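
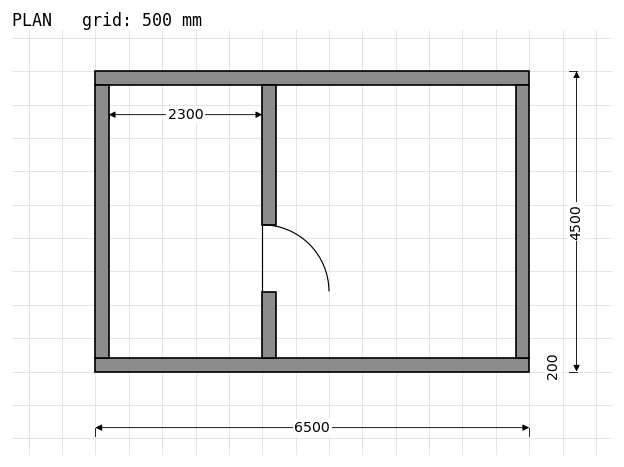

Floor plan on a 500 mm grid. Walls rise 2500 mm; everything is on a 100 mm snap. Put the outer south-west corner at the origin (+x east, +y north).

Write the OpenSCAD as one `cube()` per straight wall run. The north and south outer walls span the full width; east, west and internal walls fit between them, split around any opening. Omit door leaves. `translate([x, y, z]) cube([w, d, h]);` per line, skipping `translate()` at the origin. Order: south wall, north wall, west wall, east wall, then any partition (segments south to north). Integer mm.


cube([6500, 200, 2500]);
translate([0, 4300, 0]) cube([6500, 200, 2500]);
translate([0, 200, 0]) cube([200, 4100, 2500]);
translate([6300, 200, 0]) cube([200, 4100, 2500]);
translate([2500, 200, 0]) cube([200, 1000, 2500]);
translate([2500, 2200, 0]) cube([200, 2100, 2500]);


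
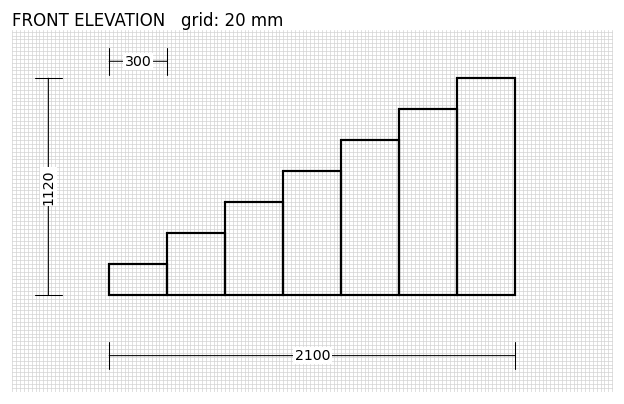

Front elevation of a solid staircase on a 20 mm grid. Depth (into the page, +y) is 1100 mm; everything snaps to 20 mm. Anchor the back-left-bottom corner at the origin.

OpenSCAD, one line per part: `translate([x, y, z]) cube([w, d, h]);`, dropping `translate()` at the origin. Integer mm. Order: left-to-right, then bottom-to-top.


cube([300, 1100, 160]);
translate([300, 0, 0]) cube([300, 1100, 320]);
translate([600, 0, 0]) cube([300, 1100, 480]);
translate([900, 0, 0]) cube([300, 1100, 640]);
translate([1200, 0, 0]) cube([300, 1100, 800]);
translate([1500, 0, 0]) cube([300, 1100, 960]);
translate([1800, 0, 0]) cube([300, 1100, 1120]);


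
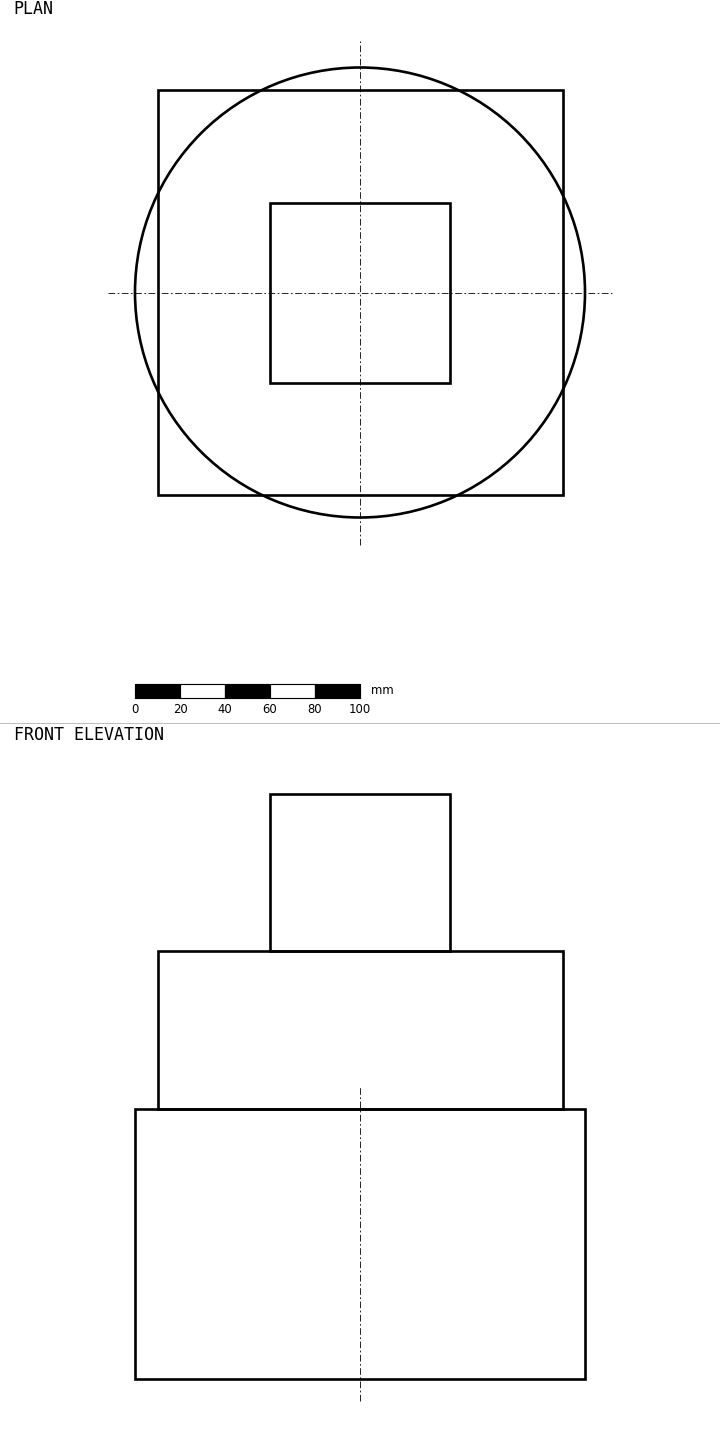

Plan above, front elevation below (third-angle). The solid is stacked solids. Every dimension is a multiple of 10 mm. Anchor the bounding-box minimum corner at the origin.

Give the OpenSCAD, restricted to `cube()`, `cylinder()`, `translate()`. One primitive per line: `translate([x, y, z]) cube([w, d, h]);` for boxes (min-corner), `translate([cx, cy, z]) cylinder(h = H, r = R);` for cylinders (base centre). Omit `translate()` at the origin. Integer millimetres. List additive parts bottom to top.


translate([100, 100, 0]) cylinder(h = 120, r = 100);
translate([10, 10, 120]) cube([180, 180, 70]);
translate([60, 60, 190]) cube([80, 80, 70]);


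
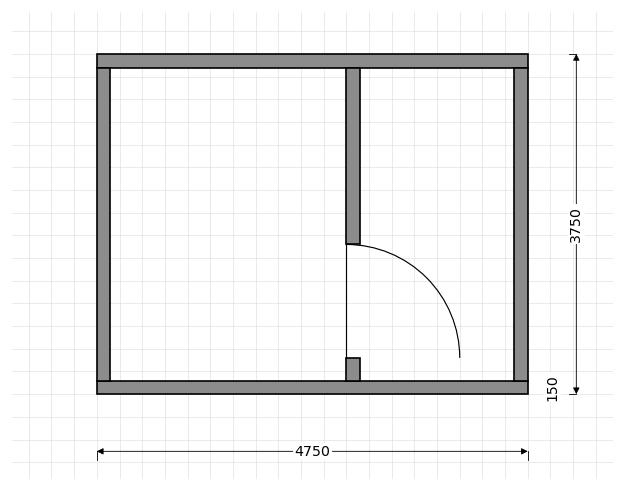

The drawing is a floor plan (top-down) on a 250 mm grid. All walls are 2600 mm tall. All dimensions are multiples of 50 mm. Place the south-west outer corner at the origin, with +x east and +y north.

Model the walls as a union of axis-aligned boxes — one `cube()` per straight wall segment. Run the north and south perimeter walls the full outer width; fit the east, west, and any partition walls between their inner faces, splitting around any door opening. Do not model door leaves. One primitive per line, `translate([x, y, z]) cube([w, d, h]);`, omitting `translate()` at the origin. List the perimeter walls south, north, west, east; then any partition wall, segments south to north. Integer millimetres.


cube([4750, 150, 2600]);
translate([0, 3600, 0]) cube([4750, 150, 2600]);
translate([0, 150, 0]) cube([150, 3450, 2600]);
translate([4600, 150, 0]) cube([150, 3450, 2600]);
translate([2750, 150, 0]) cube([150, 250, 2600]);
translate([2750, 1650, 0]) cube([150, 1950, 2600]);


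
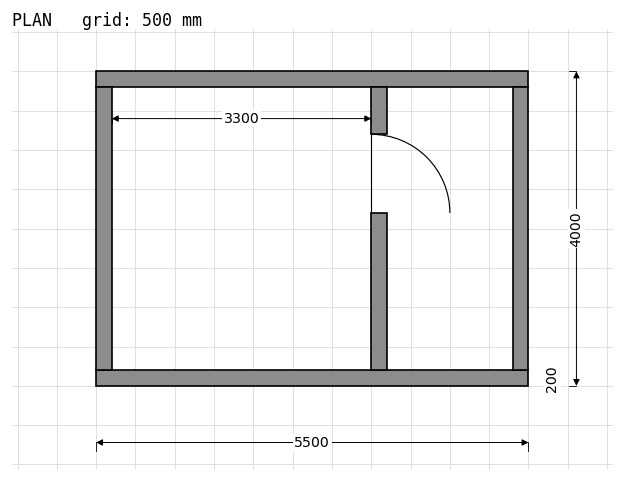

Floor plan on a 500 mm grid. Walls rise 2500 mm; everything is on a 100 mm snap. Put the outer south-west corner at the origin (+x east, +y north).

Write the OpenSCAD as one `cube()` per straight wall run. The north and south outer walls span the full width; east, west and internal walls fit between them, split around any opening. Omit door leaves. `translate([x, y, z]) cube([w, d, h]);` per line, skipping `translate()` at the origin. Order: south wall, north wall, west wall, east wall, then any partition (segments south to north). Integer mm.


cube([5500, 200, 2500]);
translate([0, 3800, 0]) cube([5500, 200, 2500]);
translate([0, 200, 0]) cube([200, 3600, 2500]);
translate([5300, 200, 0]) cube([200, 3600, 2500]);
translate([3500, 200, 0]) cube([200, 2000, 2500]);
translate([3500, 3200, 0]) cube([200, 600, 2500]);


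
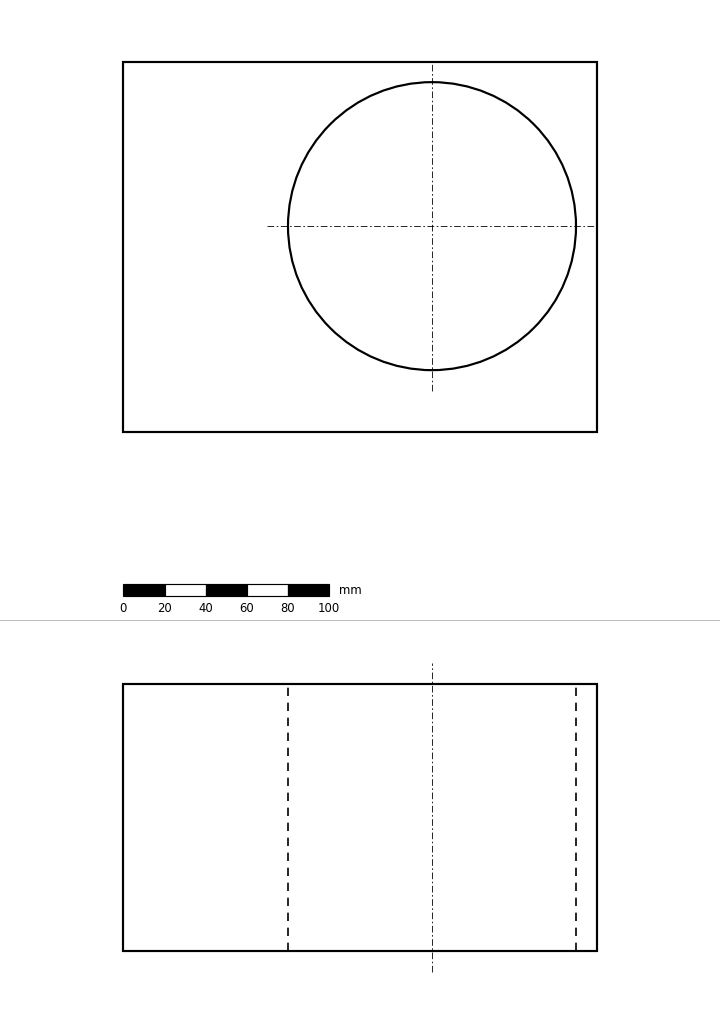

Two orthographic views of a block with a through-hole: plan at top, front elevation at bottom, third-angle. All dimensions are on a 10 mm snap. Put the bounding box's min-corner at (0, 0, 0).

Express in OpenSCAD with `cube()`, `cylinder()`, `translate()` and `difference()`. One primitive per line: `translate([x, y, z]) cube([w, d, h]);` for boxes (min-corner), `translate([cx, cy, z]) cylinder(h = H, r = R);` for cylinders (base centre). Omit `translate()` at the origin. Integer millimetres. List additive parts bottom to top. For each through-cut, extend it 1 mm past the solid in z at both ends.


difference() {
  cube([230, 180, 130]);
  translate([150, 100, -1]) cylinder(h = 132, r = 70);
}


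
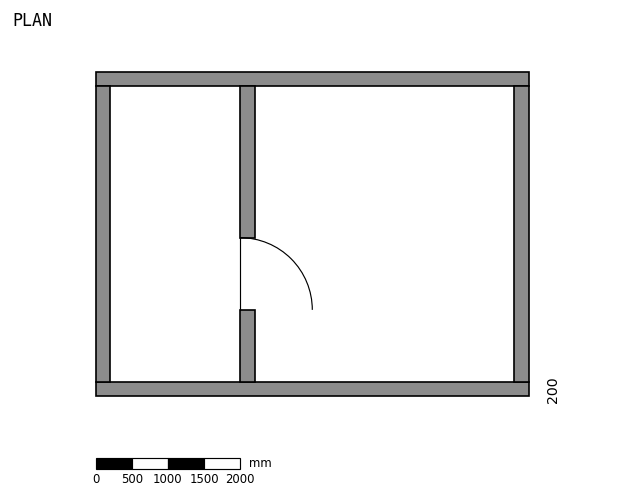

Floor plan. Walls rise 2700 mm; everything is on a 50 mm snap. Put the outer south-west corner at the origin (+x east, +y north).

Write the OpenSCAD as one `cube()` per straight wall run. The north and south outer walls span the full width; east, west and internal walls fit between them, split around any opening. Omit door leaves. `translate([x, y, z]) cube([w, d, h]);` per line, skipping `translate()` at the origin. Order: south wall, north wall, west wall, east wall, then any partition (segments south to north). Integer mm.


cube([6000, 200, 2700]);
translate([0, 4300, 0]) cube([6000, 200, 2700]);
translate([0, 200, 0]) cube([200, 4100, 2700]);
translate([5800, 200, 0]) cube([200, 4100, 2700]);
translate([2000, 200, 0]) cube([200, 1000, 2700]);
translate([2000, 2200, 0]) cube([200, 2100, 2700]);


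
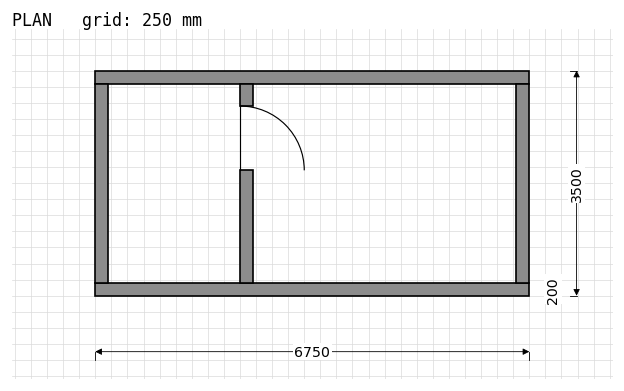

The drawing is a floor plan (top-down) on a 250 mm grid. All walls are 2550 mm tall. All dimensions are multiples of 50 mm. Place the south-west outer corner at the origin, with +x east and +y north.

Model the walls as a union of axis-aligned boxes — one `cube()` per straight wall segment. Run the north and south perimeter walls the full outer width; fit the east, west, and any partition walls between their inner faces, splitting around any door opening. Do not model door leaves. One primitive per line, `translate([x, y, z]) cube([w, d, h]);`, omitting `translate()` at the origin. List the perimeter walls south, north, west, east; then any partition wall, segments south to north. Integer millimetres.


cube([6750, 200, 2550]);
translate([0, 3300, 0]) cube([6750, 200, 2550]);
translate([0, 200, 0]) cube([200, 3100, 2550]);
translate([6550, 200, 0]) cube([200, 3100, 2550]);
translate([2250, 200, 0]) cube([200, 1750, 2550]);
translate([2250, 2950, 0]) cube([200, 350, 2550]);


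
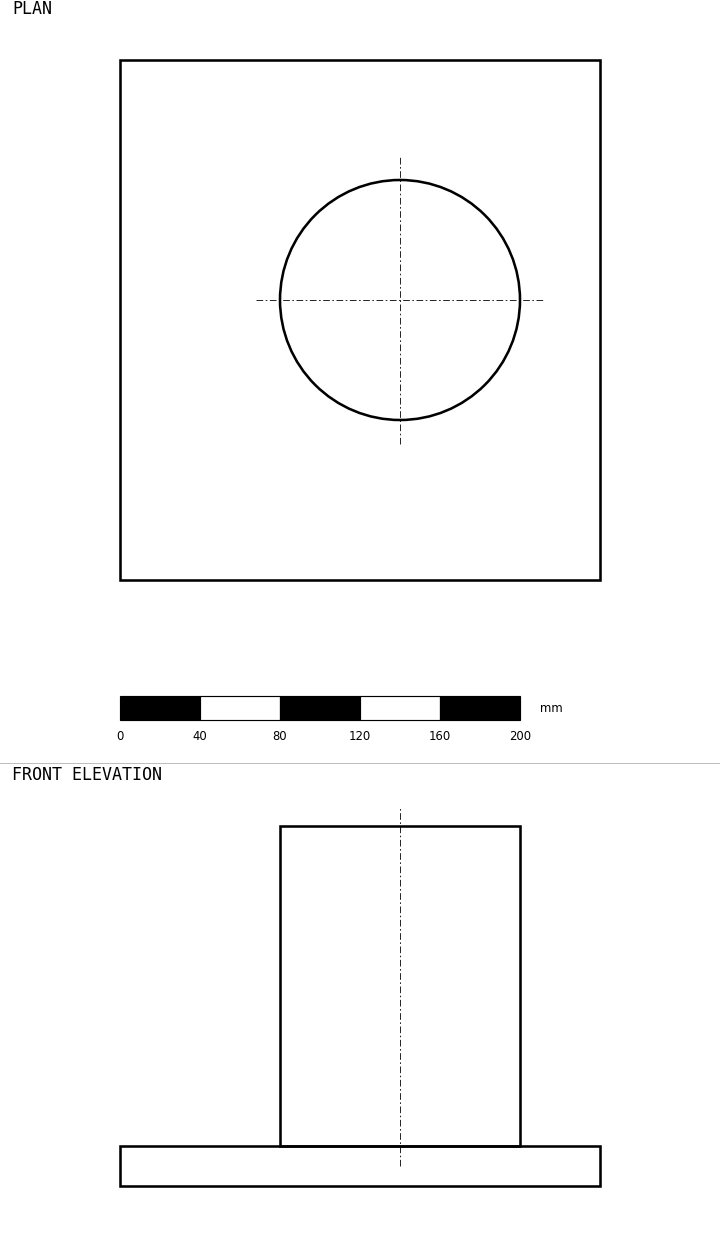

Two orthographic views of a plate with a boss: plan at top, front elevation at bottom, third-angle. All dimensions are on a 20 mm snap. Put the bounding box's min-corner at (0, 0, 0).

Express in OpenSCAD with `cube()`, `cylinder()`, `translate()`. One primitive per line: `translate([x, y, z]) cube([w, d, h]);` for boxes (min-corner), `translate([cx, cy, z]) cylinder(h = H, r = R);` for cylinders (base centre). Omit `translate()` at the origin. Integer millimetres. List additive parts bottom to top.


cube([240, 260, 20]);
translate([140, 140, 20]) cylinder(h = 160, r = 60);


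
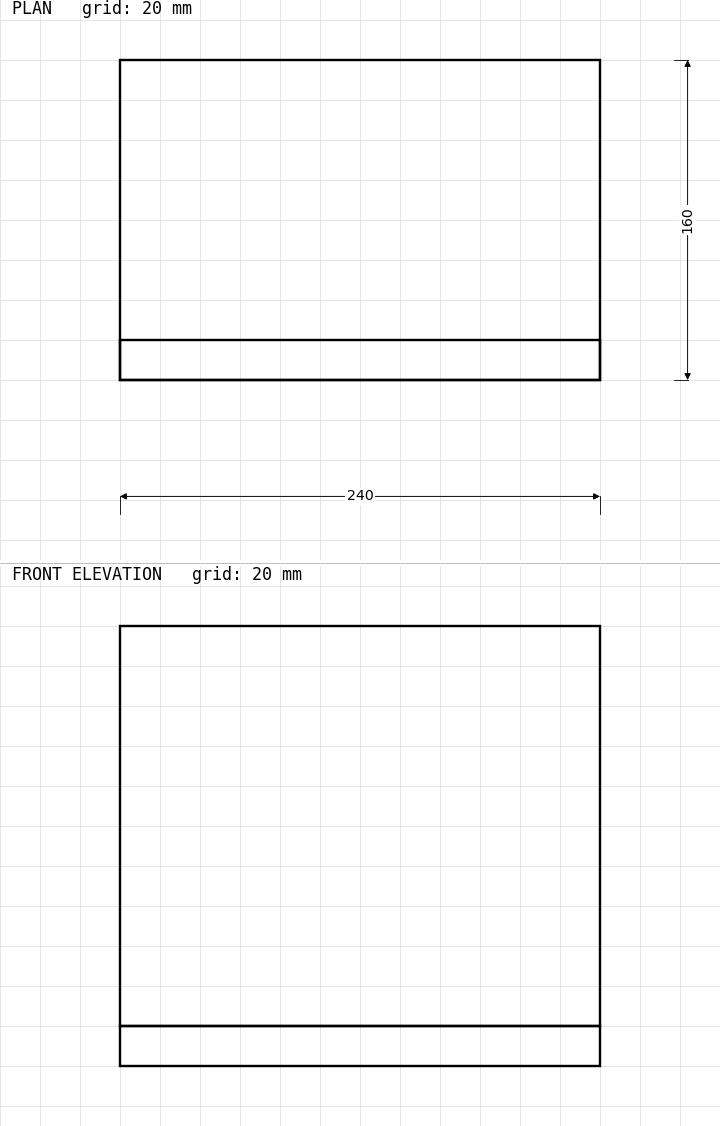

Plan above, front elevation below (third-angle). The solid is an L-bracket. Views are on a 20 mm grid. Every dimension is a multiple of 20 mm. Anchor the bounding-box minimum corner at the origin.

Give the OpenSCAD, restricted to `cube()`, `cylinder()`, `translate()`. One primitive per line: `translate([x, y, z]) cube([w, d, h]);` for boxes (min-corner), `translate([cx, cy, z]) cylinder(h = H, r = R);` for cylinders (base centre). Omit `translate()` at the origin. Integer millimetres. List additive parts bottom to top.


cube([240, 160, 20]);
translate([0, 0, 20]) cube([240, 20, 200]);


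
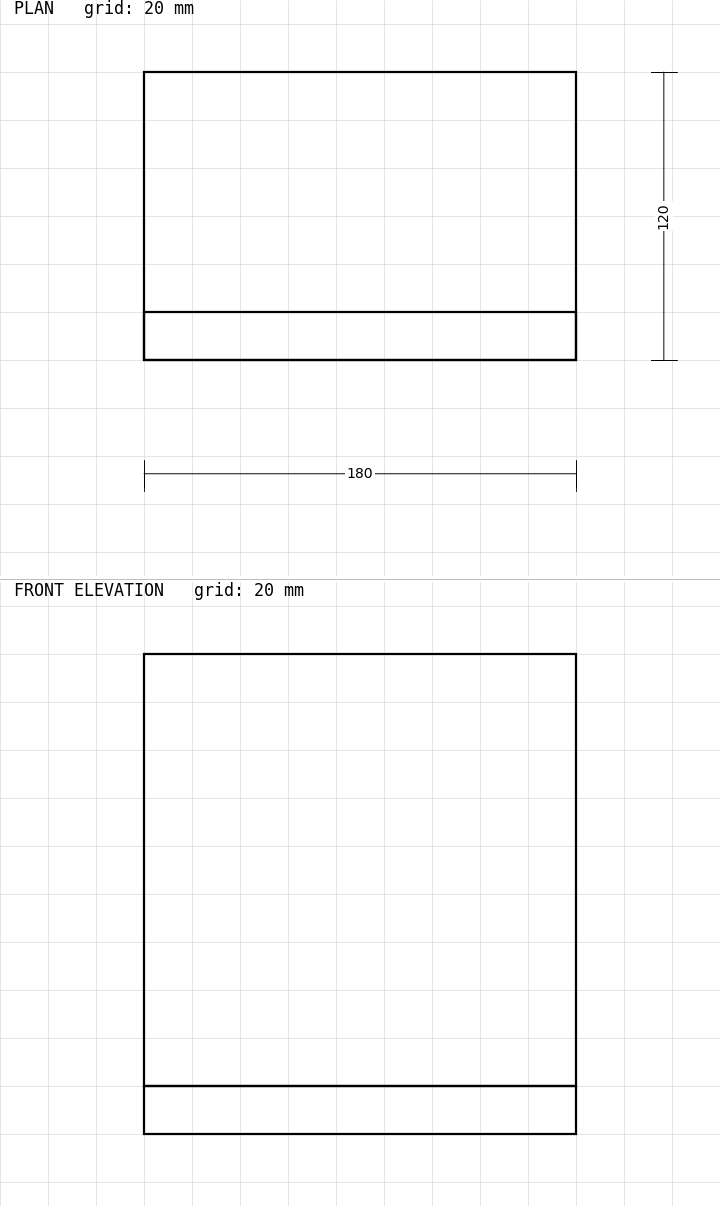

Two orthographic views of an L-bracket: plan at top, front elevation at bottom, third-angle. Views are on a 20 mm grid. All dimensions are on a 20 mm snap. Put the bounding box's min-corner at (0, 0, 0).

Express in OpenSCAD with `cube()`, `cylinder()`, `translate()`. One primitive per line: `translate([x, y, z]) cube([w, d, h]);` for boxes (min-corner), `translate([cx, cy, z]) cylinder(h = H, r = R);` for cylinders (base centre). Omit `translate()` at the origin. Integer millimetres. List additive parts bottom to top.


cube([180, 120, 20]);
translate([0, 0, 20]) cube([180, 20, 180]);


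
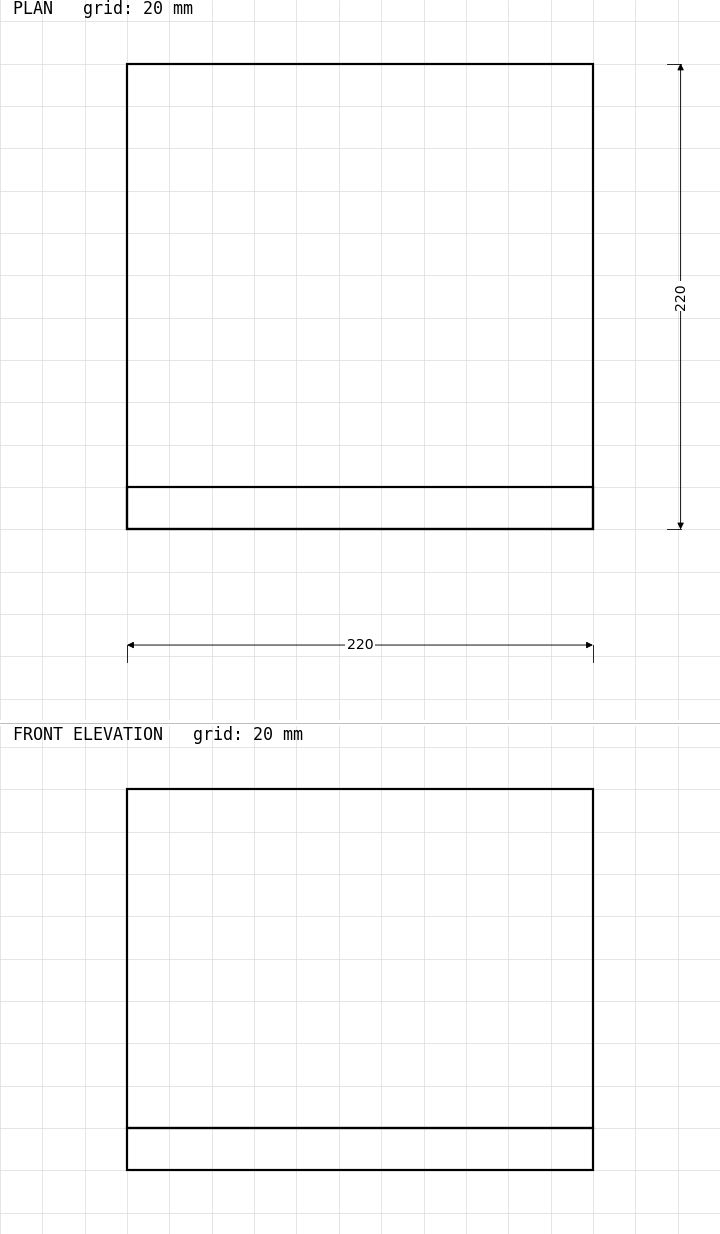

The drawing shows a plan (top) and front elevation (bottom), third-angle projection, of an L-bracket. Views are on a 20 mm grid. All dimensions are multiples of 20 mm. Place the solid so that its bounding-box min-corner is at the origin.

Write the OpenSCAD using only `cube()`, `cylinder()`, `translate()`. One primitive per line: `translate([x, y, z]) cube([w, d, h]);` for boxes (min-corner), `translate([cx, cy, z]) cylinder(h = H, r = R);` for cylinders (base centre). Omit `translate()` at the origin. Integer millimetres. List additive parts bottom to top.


cube([220, 220, 20]);
translate([0, 0, 20]) cube([220, 20, 160]);


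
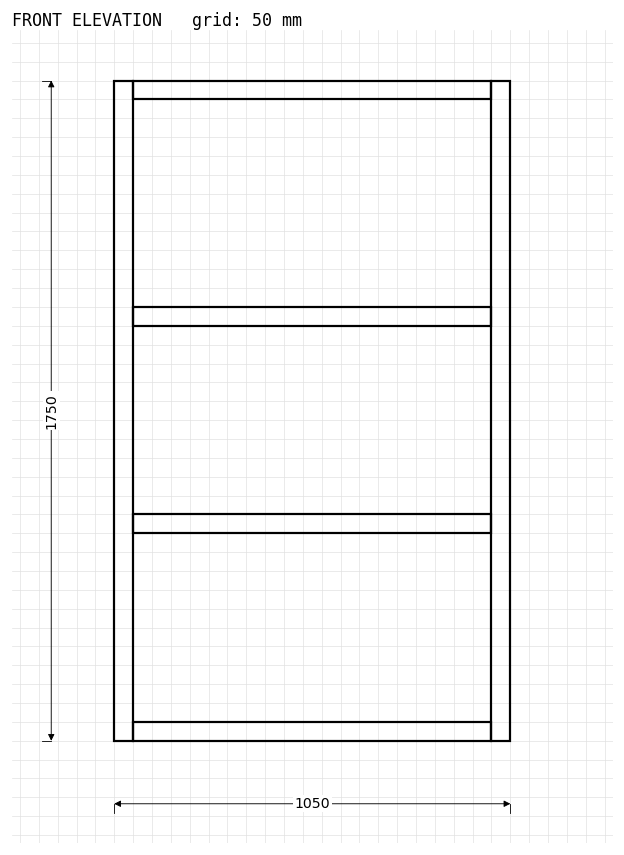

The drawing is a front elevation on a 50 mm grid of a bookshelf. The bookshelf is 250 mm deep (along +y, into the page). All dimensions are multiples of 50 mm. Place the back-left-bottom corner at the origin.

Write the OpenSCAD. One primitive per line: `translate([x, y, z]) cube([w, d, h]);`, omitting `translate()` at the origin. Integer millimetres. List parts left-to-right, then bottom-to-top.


cube([50, 250, 1750]);
translate([50, 0, 0]) cube([950, 250, 50]);
translate([50, 0, 550]) cube([950, 250, 50]);
translate([50, 0, 1100]) cube([950, 250, 50]);
translate([50, 0, 1700]) cube([950, 250, 50]);
translate([1000, 0, 0]) cube([50, 250, 1750]);


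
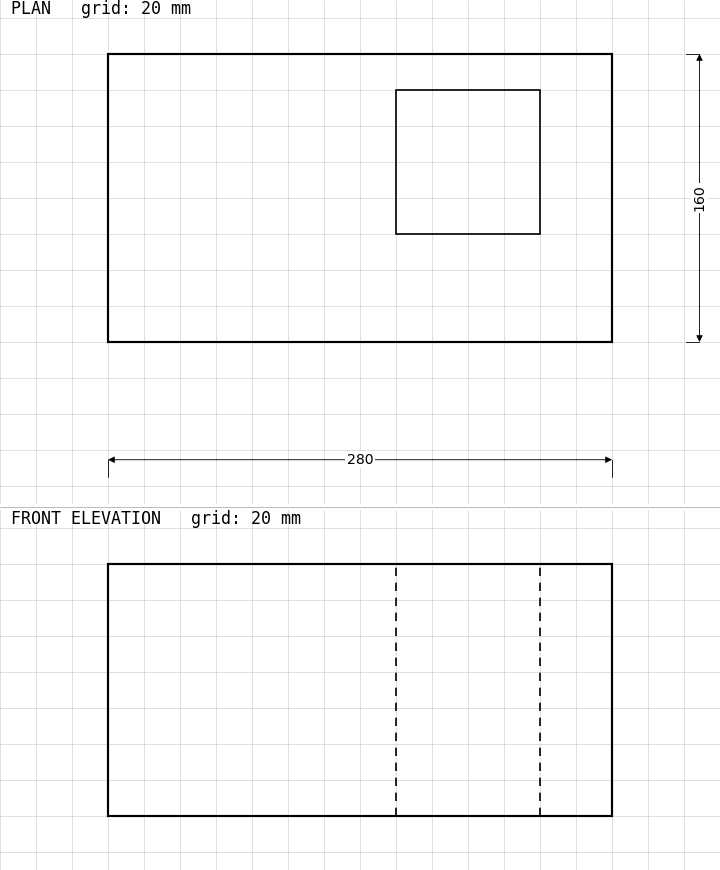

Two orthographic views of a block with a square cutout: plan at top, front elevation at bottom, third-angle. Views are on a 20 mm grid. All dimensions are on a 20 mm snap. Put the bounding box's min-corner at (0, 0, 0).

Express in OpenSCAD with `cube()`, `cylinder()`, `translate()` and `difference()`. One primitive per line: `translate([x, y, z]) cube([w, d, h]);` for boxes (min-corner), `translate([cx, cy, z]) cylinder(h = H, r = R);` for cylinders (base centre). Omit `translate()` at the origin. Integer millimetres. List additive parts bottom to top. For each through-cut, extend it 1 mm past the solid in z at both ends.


difference() {
  cube([280, 160, 140]);
  translate([160, 60, -1]) cube([80, 80, 142]);
}


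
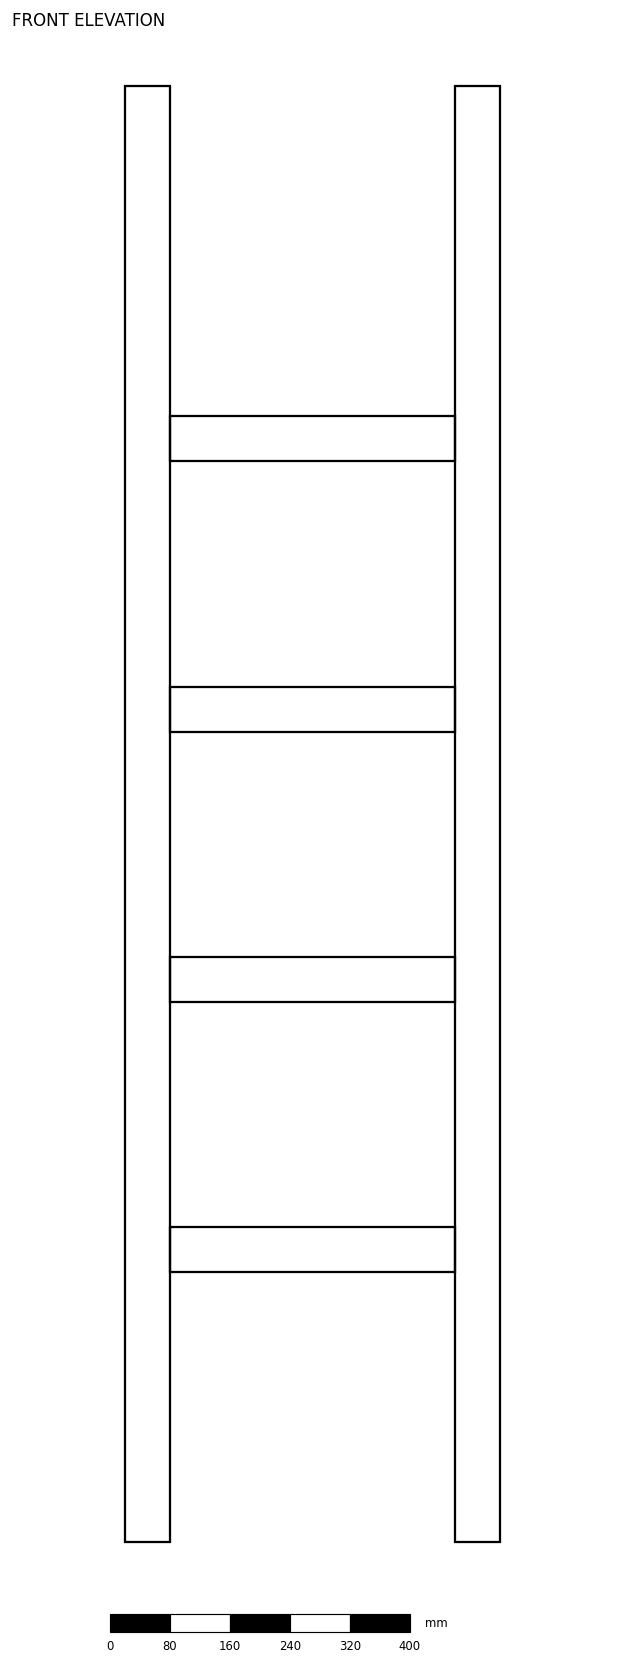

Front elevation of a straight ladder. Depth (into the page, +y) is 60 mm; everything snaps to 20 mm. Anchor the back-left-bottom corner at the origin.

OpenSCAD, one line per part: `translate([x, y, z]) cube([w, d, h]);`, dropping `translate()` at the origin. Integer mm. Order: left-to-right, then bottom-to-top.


cube([60, 60, 1940]);
translate([60, 0, 360]) cube([380, 60, 60]);
translate([60, 0, 720]) cube([380, 60, 60]);
translate([60, 0, 1080]) cube([380, 60, 60]);
translate([60, 0, 1440]) cube([380, 60, 60]);
translate([440, 0, 0]) cube([60, 60, 1940]);


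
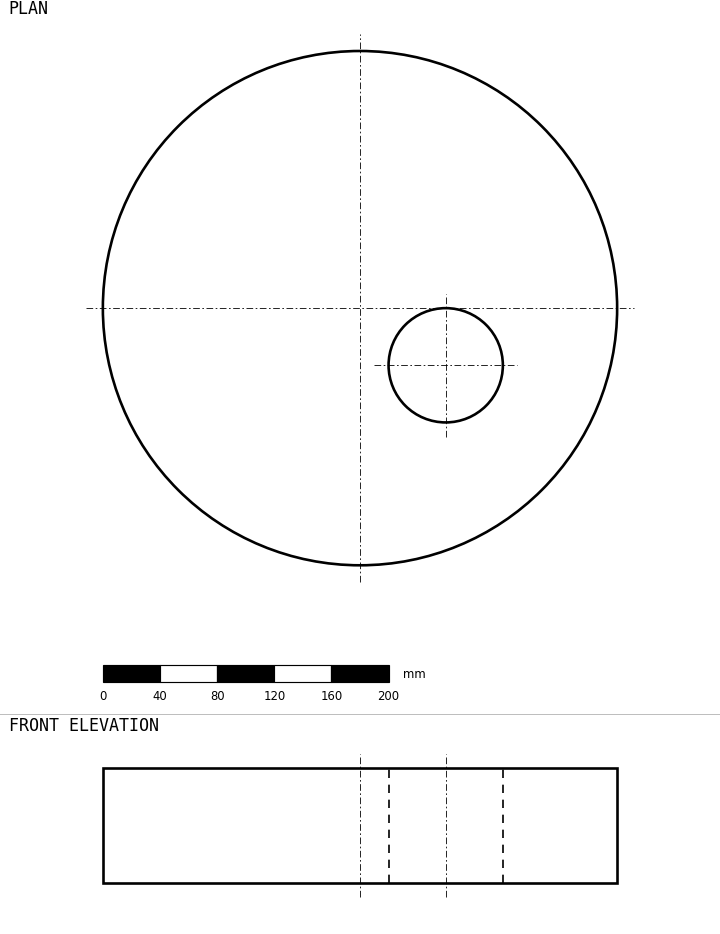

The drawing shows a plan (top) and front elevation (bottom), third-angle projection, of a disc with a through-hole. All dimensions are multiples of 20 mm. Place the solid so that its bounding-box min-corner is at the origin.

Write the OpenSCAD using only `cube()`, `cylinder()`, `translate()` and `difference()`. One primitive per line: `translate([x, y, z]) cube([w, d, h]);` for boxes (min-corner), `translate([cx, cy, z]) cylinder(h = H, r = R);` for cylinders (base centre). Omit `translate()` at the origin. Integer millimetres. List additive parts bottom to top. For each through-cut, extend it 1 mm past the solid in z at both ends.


difference() {
  translate([180, 180, 0]) cylinder(h = 80, r = 180);
  translate([240, 140, -1]) cylinder(h = 82, r = 40);
}


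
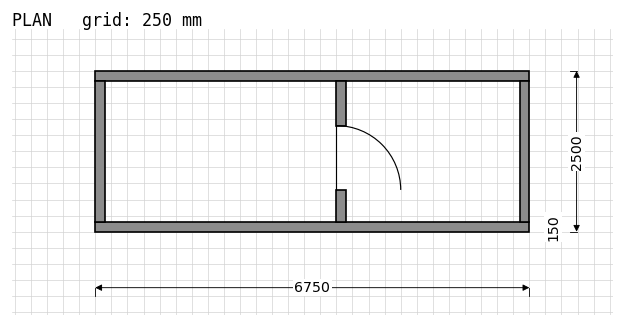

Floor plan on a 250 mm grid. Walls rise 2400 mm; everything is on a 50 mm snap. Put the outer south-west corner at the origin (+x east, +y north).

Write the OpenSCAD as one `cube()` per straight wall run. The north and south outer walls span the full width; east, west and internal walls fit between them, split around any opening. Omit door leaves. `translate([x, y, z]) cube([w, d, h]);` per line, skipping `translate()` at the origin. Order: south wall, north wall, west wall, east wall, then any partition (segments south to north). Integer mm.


cube([6750, 150, 2400]);
translate([0, 2350, 0]) cube([6750, 150, 2400]);
translate([0, 150, 0]) cube([150, 2200, 2400]);
translate([6600, 150, 0]) cube([150, 2200, 2400]);
translate([3750, 150, 0]) cube([150, 500, 2400]);
translate([3750, 1650, 0]) cube([150, 700, 2400]);


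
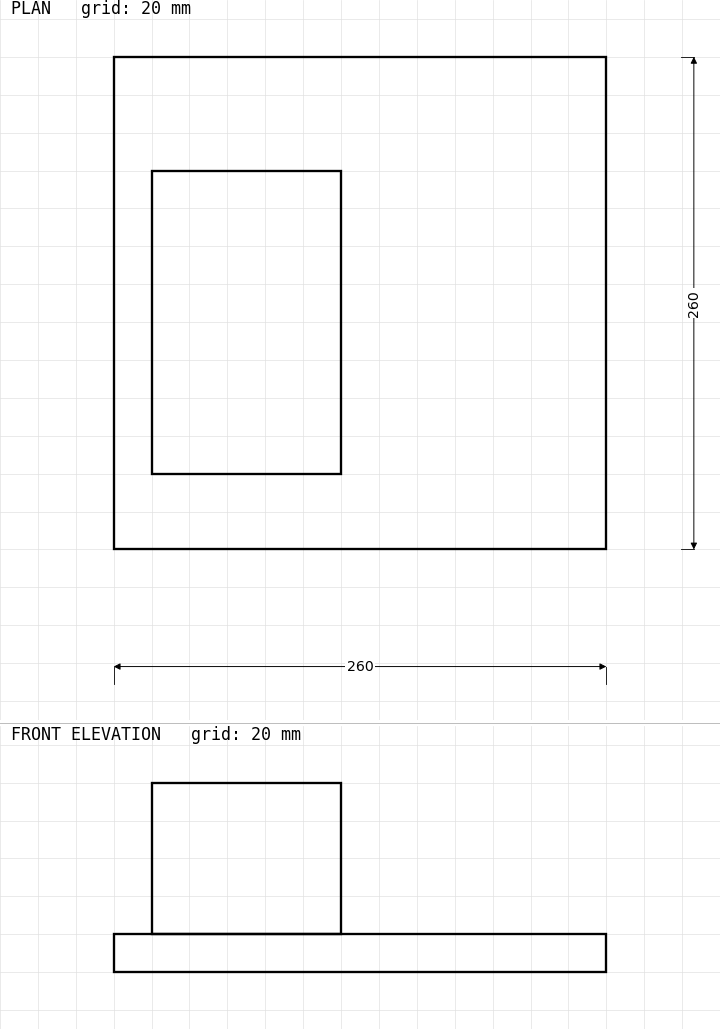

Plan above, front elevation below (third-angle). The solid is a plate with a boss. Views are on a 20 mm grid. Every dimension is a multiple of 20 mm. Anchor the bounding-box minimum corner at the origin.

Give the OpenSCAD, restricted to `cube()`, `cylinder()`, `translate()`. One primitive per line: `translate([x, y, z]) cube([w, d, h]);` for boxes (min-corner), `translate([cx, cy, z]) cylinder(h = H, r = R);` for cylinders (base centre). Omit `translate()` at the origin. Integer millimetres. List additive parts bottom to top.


cube([260, 260, 20]);
translate([20, 40, 20]) cube([100, 160, 80]);


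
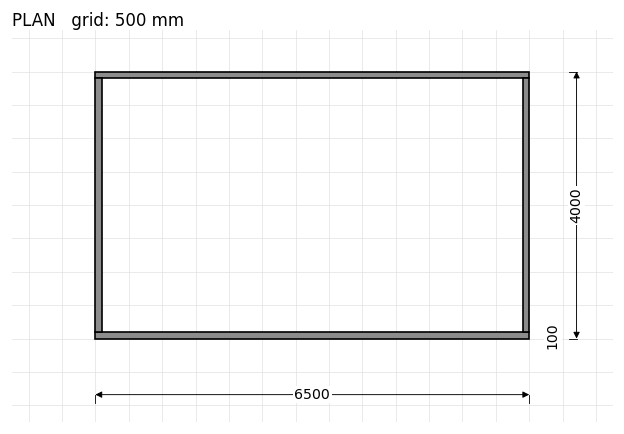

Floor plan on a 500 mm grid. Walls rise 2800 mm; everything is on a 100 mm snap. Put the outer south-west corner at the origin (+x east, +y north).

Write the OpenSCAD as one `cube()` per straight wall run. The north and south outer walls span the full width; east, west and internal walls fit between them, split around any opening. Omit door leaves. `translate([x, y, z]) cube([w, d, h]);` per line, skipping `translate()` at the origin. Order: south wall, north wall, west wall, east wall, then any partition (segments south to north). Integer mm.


cube([6500, 100, 2800]);
translate([0, 3900, 0]) cube([6500, 100, 2800]);
translate([0, 100, 0]) cube([100, 3800, 2800]);
translate([6400, 100, 0]) cube([100, 3800, 2800]);


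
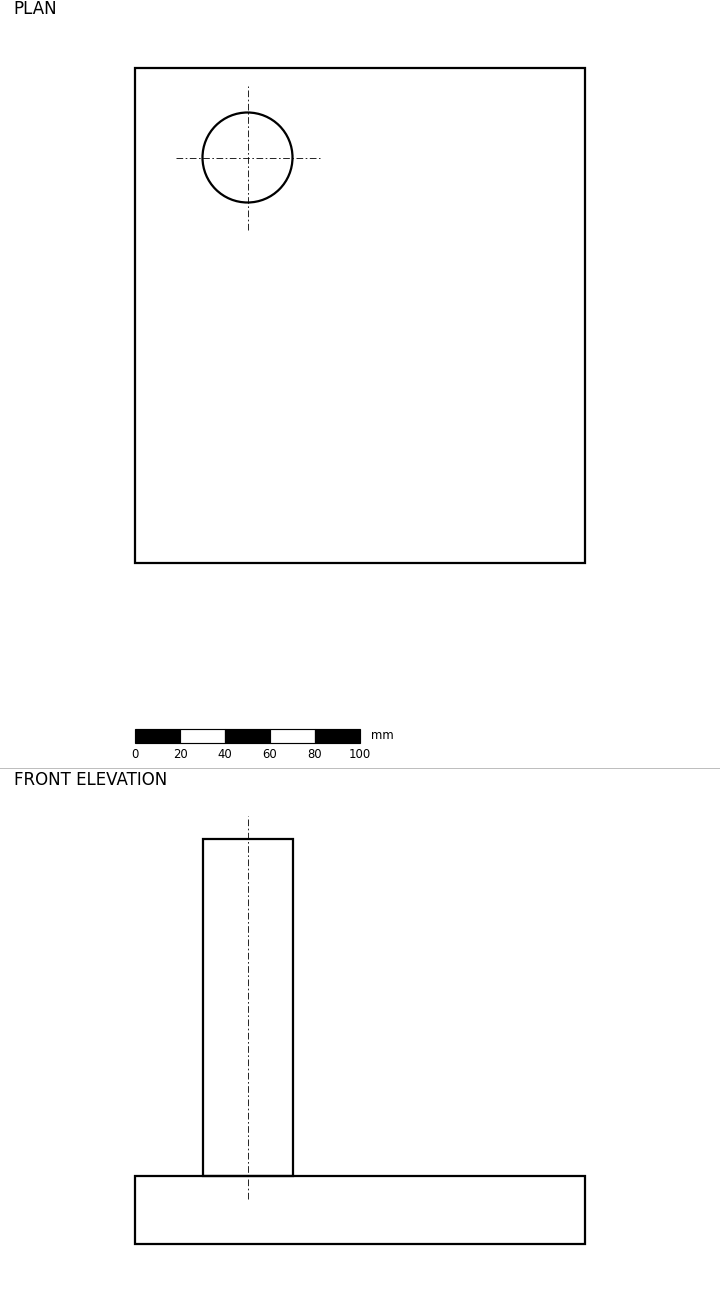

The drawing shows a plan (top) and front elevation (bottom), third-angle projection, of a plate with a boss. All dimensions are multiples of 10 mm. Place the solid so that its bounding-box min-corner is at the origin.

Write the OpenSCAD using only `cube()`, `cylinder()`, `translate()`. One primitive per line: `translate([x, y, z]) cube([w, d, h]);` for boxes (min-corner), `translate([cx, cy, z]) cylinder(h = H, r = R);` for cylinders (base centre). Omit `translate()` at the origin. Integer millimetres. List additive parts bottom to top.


cube([200, 220, 30]);
translate([50, 180, 30]) cylinder(h = 150, r = 20);


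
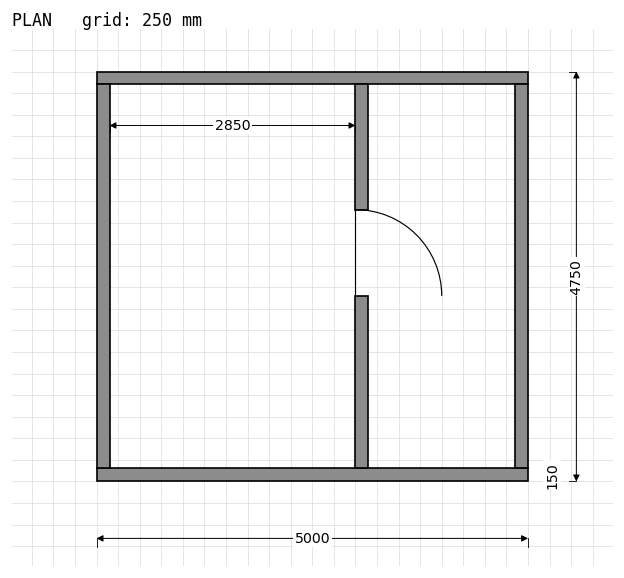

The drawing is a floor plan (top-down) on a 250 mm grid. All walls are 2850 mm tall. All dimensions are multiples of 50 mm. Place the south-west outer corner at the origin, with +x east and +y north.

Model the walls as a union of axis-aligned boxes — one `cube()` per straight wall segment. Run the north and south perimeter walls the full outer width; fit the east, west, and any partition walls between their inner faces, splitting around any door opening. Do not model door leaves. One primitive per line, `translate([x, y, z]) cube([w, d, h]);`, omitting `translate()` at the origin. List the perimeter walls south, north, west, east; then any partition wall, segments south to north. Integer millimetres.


cube([5000, 150, 2850]);
translate([0, 4600, 0]) cube([5000, 150, 2850]);
translate([0, 150, 0]) cube([150, 4450, 2850]);
translate([4850, 150, 0]) cube([150, 4450, 2850]);
translate([3000, 150, 0]) cube([150, 2000, 2850]);
translate([3000, 3150, 0]) cube([150, 1450, 2850]);


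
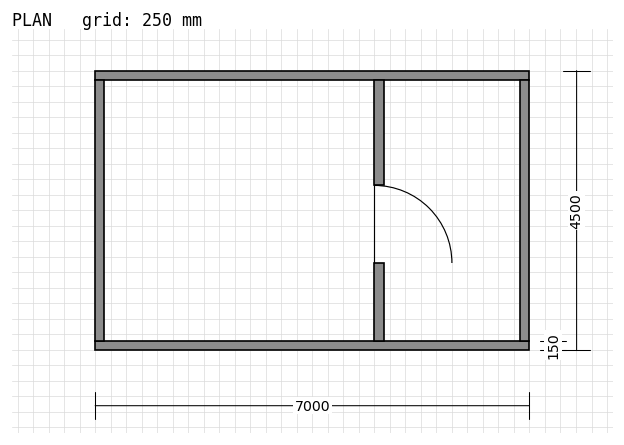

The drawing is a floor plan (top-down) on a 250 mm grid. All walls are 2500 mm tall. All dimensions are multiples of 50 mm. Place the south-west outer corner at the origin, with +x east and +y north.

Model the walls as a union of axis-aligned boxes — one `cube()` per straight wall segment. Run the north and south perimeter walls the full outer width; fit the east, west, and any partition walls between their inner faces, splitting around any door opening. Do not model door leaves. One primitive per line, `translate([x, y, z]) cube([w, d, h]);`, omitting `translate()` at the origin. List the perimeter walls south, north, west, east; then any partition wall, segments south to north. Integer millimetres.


cube([7000, 150, 2500]);
translate([0, 4350, 0]) cube([7000, 150, 2500]);
translate([0, 150, 0]) cube([150, 4200, 2500]);
translate([6850, 150, 0]) cube([150, 4200, 2500]);
translate([4500, 150, 0]) cube([150, 1250, 2500]);
translate([4500, 2650, 0]) cube([150, 1700, 2500]);


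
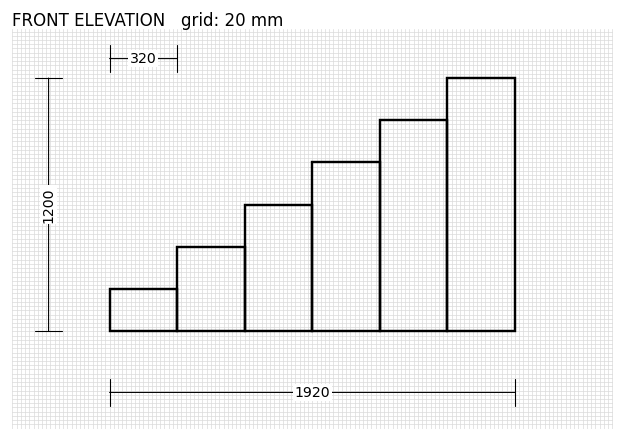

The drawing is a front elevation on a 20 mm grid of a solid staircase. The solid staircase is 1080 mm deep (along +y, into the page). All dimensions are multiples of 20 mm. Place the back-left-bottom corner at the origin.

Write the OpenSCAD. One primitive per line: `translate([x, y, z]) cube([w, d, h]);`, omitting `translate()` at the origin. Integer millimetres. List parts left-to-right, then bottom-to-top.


cube([320, 1080, 200]);
translate([320, 0, 0]) cube([320, 1080, 400]);
translate([640, 0, 0]) cube([320, 1080, 600]);
translate([960, 0, 0]) cube([320, 1080, 800]);
translate([1280, 0, 0]) cube([320, 1080, 1000]);
translate([1600, 0, 0]) cube([320, 1080, 1200]);


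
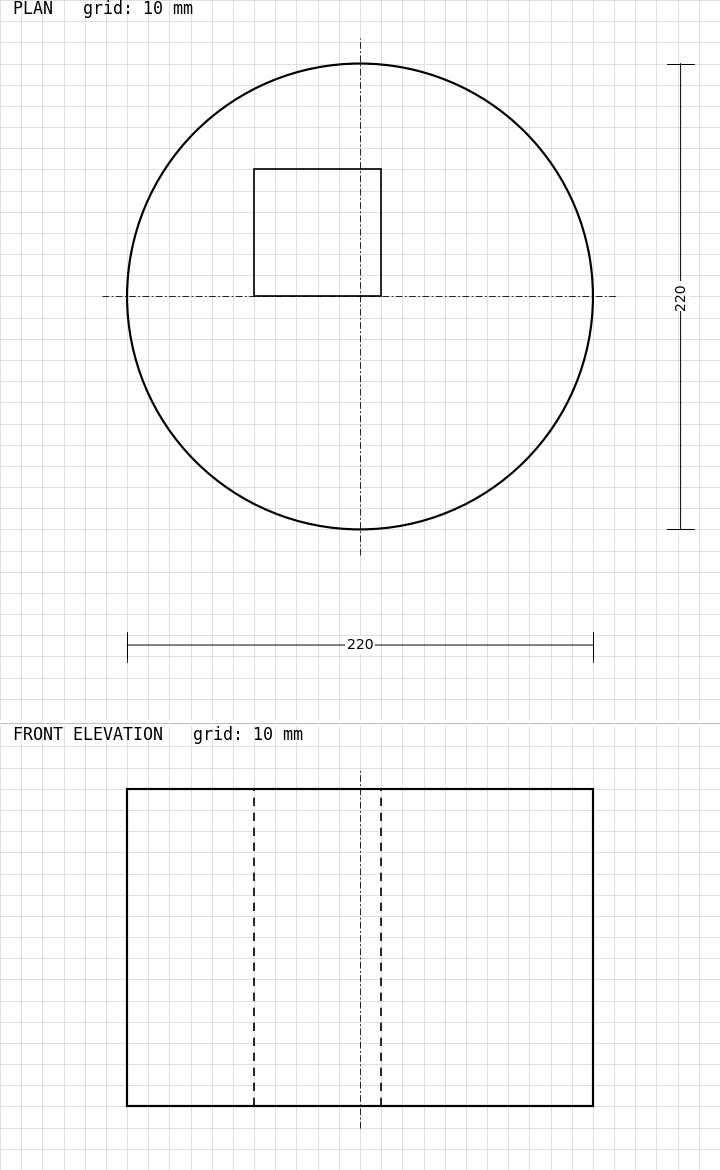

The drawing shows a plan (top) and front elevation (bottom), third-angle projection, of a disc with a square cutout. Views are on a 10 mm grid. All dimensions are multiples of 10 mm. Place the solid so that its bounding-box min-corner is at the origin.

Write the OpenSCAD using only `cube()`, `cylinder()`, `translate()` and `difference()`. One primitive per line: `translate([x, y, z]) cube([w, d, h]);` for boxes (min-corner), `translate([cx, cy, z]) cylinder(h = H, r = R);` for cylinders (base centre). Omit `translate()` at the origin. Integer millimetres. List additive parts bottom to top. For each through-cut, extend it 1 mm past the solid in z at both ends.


difference() {
  translate([110, 110, 0]) cylinder(h = 150, r = 110);
  translate([60, 110, -1]) cube([60, 60, 152]);
}


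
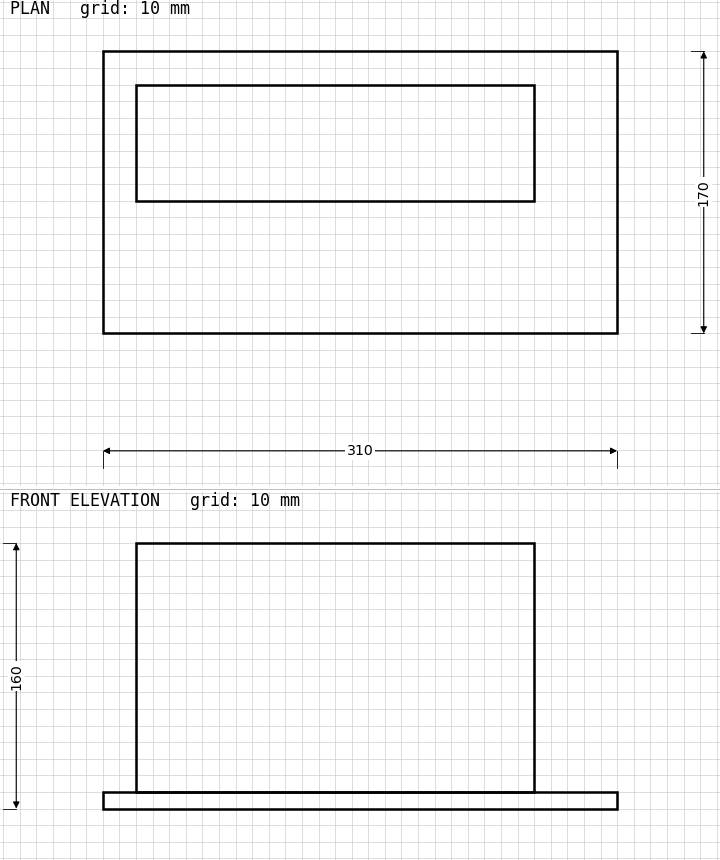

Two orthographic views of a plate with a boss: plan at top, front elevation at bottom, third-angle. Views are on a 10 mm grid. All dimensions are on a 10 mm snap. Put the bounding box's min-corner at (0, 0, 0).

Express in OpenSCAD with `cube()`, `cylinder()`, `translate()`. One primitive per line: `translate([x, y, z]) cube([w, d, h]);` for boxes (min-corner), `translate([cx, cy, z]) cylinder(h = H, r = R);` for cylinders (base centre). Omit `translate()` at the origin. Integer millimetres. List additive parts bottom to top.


cube([310, 170, 10]);
translate([20, 80, 10]) cube([240, 70, 150]);


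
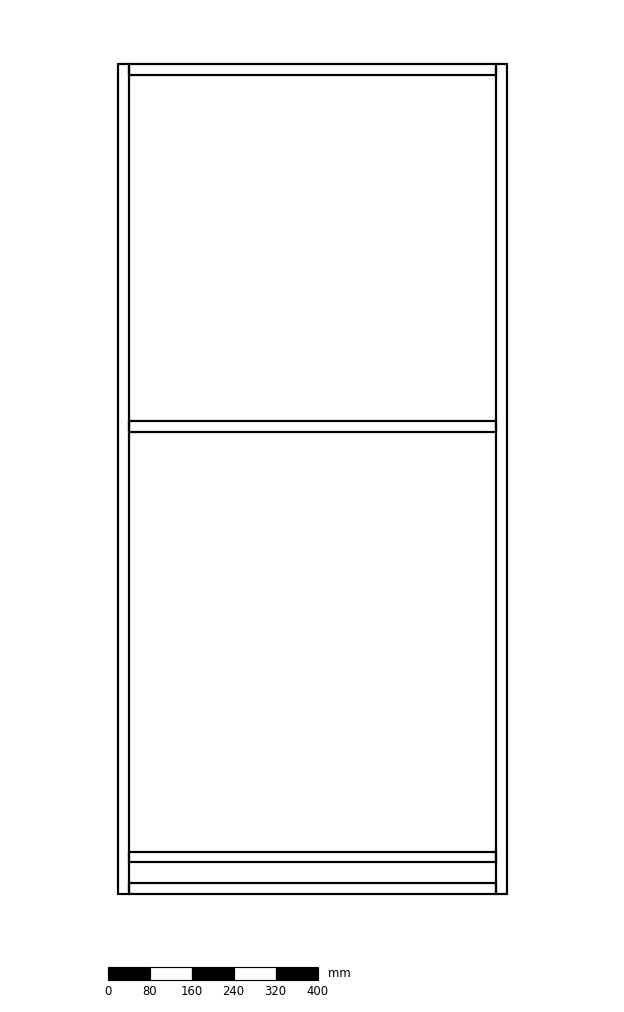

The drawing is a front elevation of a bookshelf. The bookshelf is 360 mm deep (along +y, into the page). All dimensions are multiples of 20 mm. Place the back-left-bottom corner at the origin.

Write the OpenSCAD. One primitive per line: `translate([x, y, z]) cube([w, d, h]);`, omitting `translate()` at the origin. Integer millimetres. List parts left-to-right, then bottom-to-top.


cube([20, 360, 1580]);
translate([20, 0, 0]) cube([700, 360, 20]);
translate([20, 0, 60]) cube([700, 360, 20]);
translate([20, 0, 880]) cube([700, 360, 20]);
translate([20, 0, 1560]) cube([700, 360, 20]);
translate([720, 0, 0]) cube([20, 360, 1580]);


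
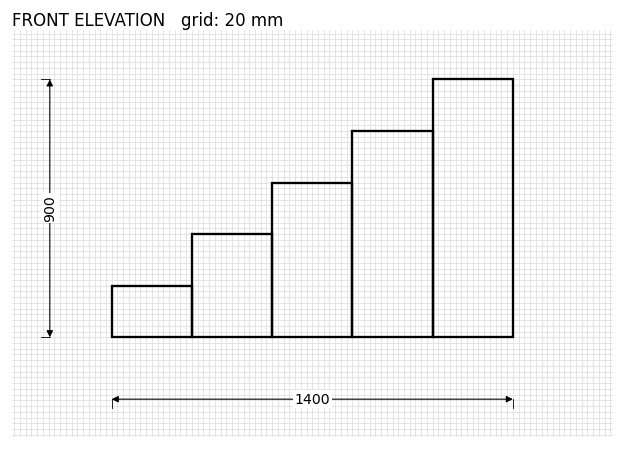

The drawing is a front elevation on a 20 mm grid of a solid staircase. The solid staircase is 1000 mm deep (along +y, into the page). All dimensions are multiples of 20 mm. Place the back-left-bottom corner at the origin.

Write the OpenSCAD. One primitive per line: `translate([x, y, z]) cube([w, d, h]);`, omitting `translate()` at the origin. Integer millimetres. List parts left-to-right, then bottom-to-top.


cube([280, 1000, 180]);
translate([280, 0, 0]) cube([280, 1000, 360]);
translate([560, 0, 0]) cube([280, 1000, 540]);
translate([840, 0, 0]) cube([280, 1000, 720]);
translate([1120, 0, 0]) cube([280, 1000, 900]);


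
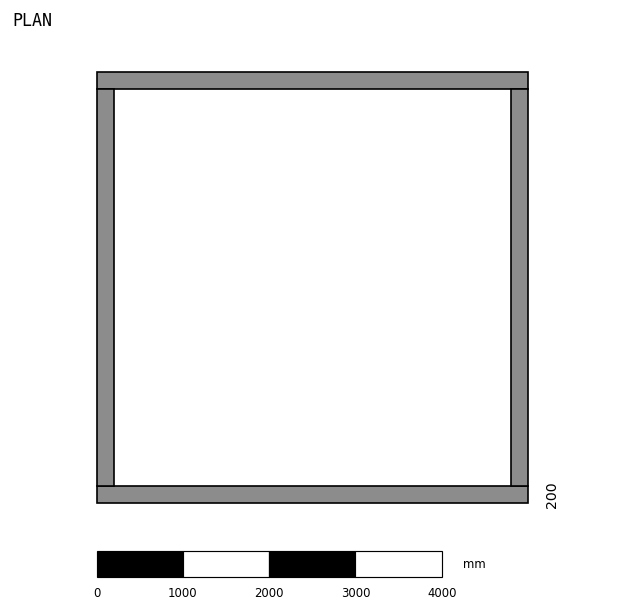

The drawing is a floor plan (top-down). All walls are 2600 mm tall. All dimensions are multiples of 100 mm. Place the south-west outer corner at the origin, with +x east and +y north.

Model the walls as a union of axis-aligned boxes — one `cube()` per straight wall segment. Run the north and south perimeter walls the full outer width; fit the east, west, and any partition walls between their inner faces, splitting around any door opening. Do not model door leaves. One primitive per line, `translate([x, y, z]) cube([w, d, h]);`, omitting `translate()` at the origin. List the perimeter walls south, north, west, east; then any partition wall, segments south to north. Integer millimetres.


cube([5000, 200, 2600]);
translate([0, 4800, 0]) cube([5000, 200, 2600]);
translate([0, 200, 0]) cube([200, 4600, 2600]);
translate([4800, 200, 0]) cube([200, 4600, 2600]);


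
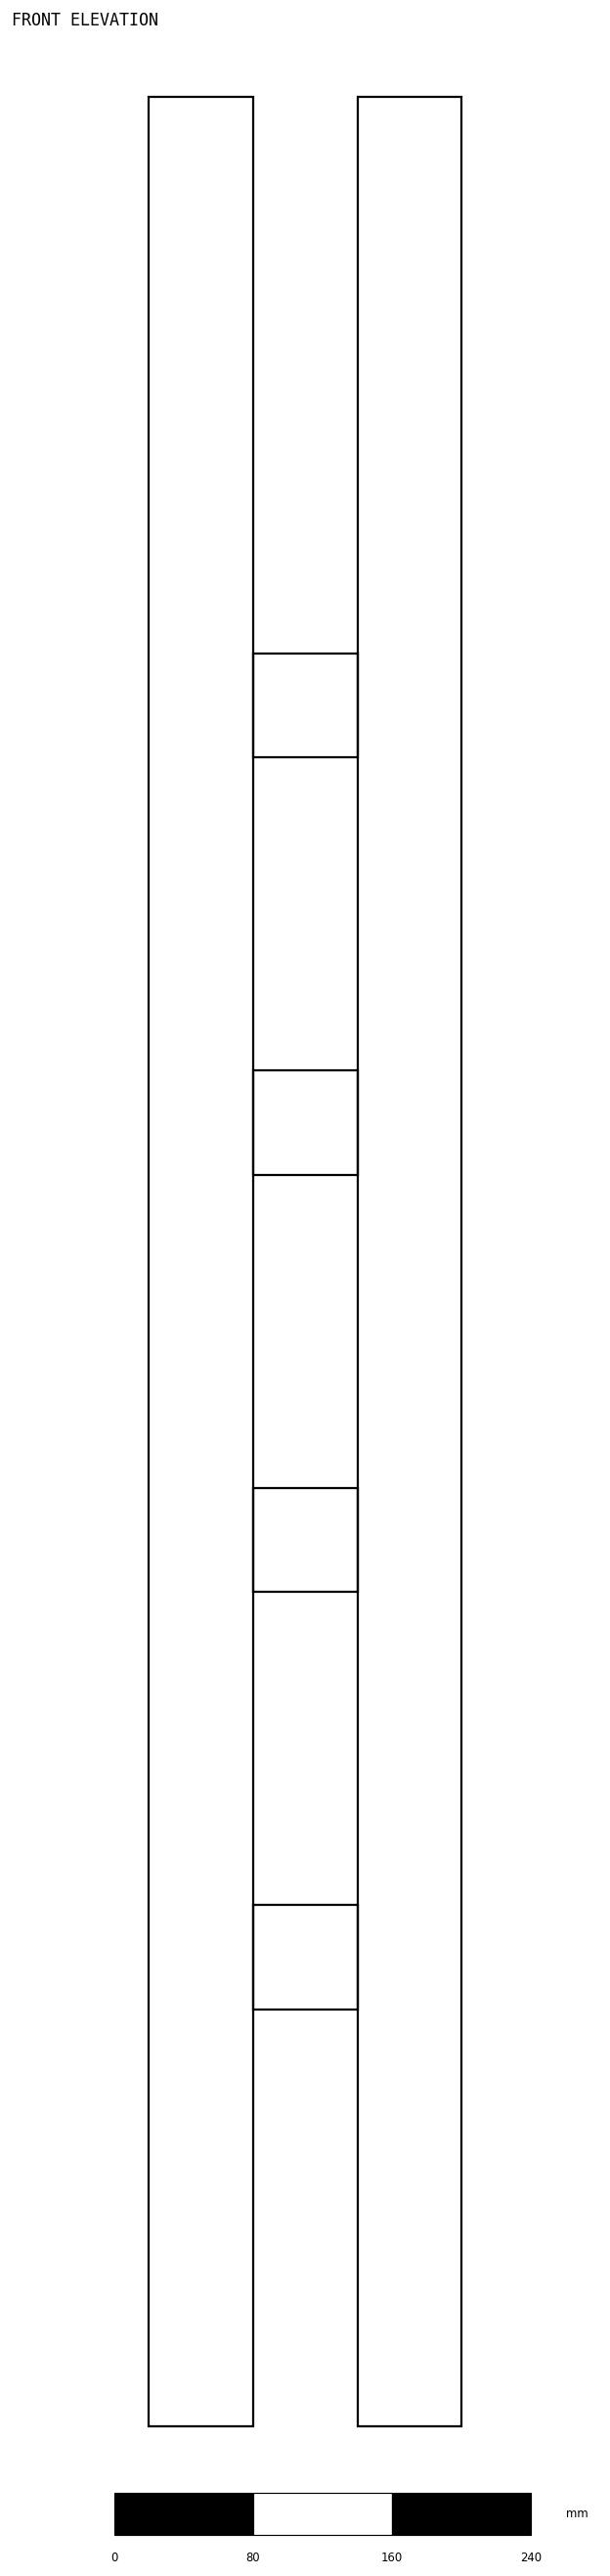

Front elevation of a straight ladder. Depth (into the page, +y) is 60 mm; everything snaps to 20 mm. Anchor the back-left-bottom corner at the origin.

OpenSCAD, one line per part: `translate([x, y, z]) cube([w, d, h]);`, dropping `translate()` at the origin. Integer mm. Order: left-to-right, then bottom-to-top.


cube([60, 60, 1340]);
translate([60, 0, 240]) cube([60, 60, 60]);
translate([60, 0, 480]) cube([60, 60, 60]);
translate([60, 0, 720]) cube([60, 60, 60]);
translate([60, 0, 960]) cube([60, 60, 60]);
translate([120, 0, 0]) cube([60, 60, 1340]);


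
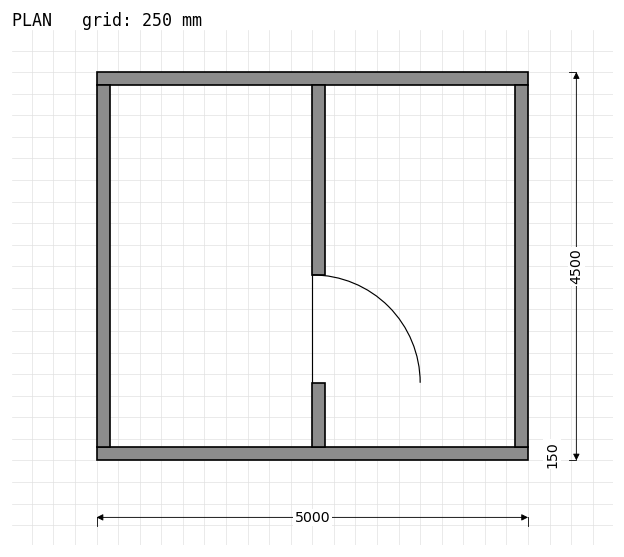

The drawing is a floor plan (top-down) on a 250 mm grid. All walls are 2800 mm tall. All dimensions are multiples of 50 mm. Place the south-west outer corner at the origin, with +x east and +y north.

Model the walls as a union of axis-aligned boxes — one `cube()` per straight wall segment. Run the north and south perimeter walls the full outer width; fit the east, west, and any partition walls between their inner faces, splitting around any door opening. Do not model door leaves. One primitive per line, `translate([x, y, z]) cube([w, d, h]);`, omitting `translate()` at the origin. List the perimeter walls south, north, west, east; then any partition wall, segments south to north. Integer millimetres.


cube([5000, 150, 2800]);
translate([0, 4350, 0]) cube([5000, 150, 2800]);
translate([0, 150, 0]) cube([150, 4200, 2800]);
translate([4850, 150, 0]) cube([150, 4200, 2800]);
translate([2500, 150, 0]) cube([150, 750, 2800]);
translate([2500, 2150, 0]) cube([150, 2200, 2800]);


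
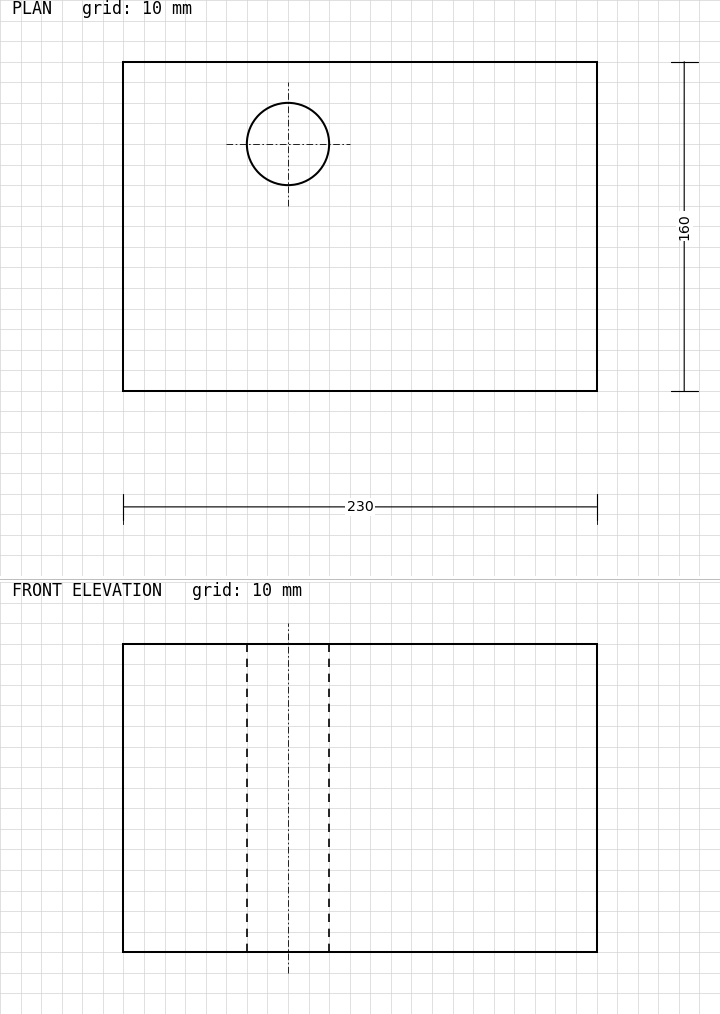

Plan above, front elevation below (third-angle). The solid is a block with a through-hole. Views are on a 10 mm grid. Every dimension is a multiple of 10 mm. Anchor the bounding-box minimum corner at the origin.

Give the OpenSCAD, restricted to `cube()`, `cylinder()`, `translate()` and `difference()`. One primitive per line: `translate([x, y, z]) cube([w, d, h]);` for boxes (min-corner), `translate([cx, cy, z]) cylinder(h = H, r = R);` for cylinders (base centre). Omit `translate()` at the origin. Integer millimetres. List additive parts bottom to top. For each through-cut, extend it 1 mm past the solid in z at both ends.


difference() {
  cube([230, 160, 150]);
  translate([80, 120, -1]) cylinder(h = 152, r = 20);
}


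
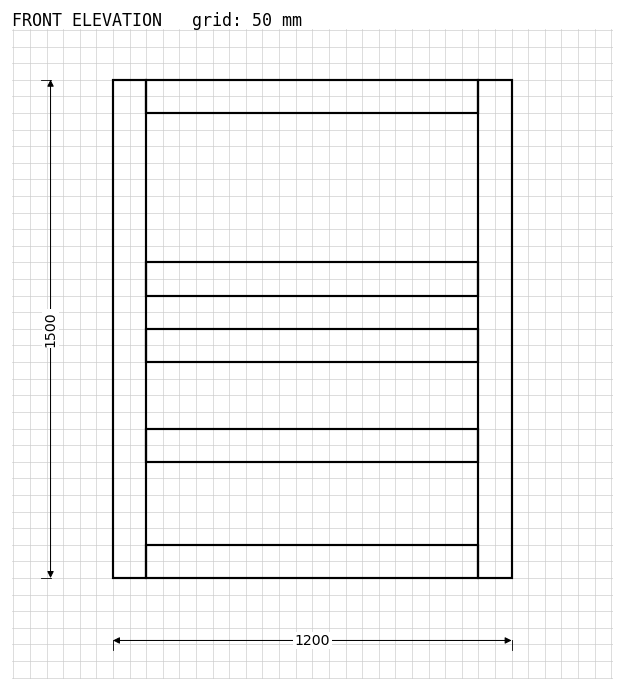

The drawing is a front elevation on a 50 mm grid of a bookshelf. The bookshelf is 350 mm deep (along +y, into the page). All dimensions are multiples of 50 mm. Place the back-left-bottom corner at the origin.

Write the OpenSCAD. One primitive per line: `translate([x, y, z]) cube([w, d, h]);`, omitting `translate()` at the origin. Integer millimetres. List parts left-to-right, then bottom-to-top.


cube([100, 350, 1500]);
translate([100, 0, 0]) cube([1000, 350, 100]);
translate([100, 0, 350]) cube([1000, 350, 100]);
translate([100, 0, 650]) cube([1000, 350, 100]);
translate([100, 0, 850]) cube([1000, 350, 100]);
translate([100, 0, 1400]) cube([1000, 350, 100]);
translate([1100, 0, 0]) cube([100, 350, 1500]);


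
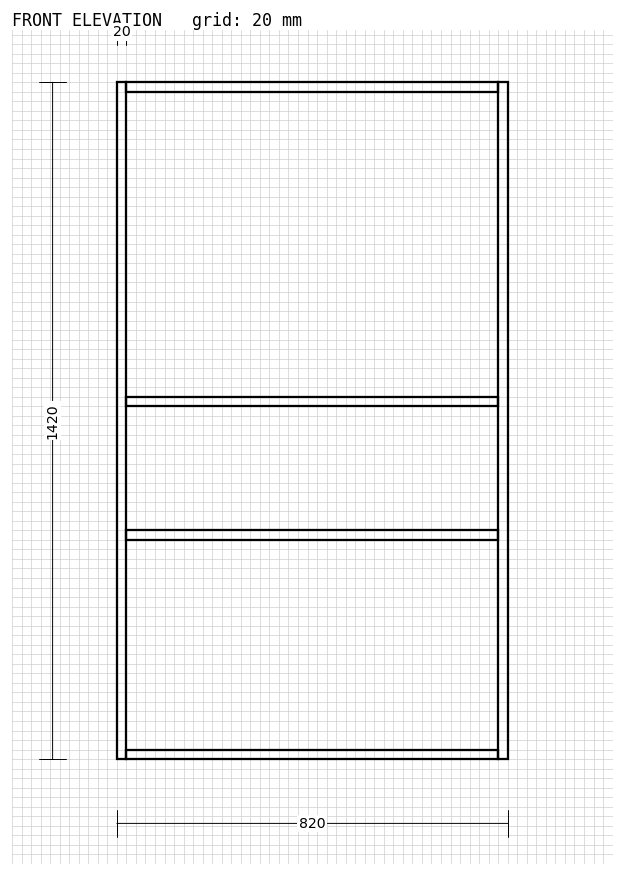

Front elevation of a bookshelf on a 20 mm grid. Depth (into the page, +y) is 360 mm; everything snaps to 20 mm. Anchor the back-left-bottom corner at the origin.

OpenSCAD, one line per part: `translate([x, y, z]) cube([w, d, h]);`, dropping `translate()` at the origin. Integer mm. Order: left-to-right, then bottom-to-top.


cube([20, 360, 1420]);
translate([20, 0, 0]) cube([780, 360, 20]);
translate([20, 0, 460]) cube([780, 360, 20]);
translate([20, 0, 740]) cube([780, 360, 20]);
translate([20, 0, 1400]) cube([780, 360, 20]);
translate([800, 0, 0]) cube([20, 360, 1420]);


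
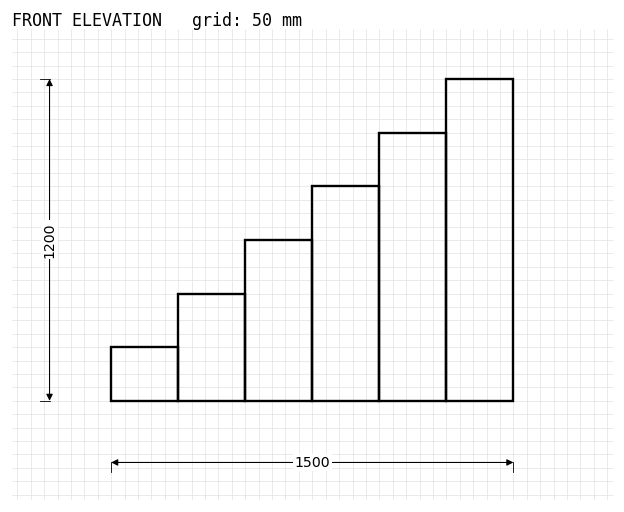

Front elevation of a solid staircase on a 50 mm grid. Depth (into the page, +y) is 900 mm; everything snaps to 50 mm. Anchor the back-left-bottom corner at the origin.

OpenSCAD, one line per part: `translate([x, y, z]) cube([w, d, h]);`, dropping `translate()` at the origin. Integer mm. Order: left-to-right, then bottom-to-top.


cube([250, 900, 200]);
translate([250, 0, 0]) cube([250, 900, 400]);
translate([500, 0, 0]) cube([250, 900, 600]);
translate([750, 0, 0]) cube([250, 900, 800]);
translate([1000, 0, 0]) cube([250, 900, 1000]);
translate([1250, 0, 0]) cube([250, 900, 1200]);


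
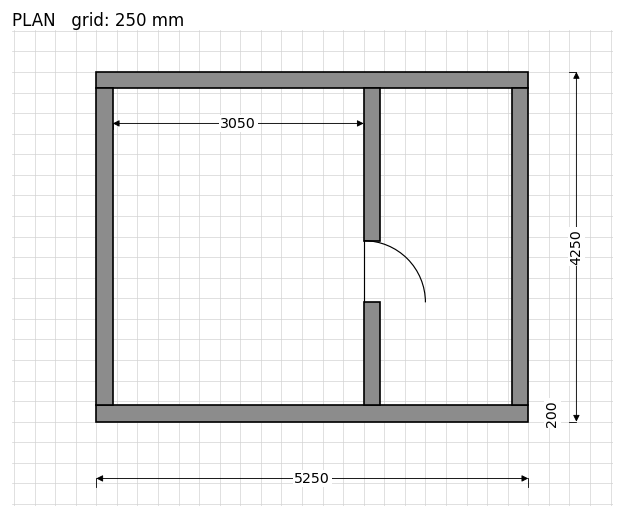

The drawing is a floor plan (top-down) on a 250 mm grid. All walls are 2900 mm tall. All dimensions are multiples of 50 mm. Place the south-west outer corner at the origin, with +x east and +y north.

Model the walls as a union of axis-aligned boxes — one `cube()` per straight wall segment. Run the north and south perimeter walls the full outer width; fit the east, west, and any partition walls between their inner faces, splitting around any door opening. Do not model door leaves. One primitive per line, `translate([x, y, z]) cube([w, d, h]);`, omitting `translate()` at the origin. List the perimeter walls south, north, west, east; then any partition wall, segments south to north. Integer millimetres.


cube([5250, 200, 2900]);
translate([0, 4050, 0]) cube([5250, 200, 2900]);
translate([0, 200, 0]) cube([200, 3850, 2900]);
translate([5050, 200, 0]) cube([200, 3850, 2900]);
translate([3250, 200, 0]) cube([200, 1250, 2900]);
translate([3250, 2200, 0]) cube([200, 1850, 2900]);


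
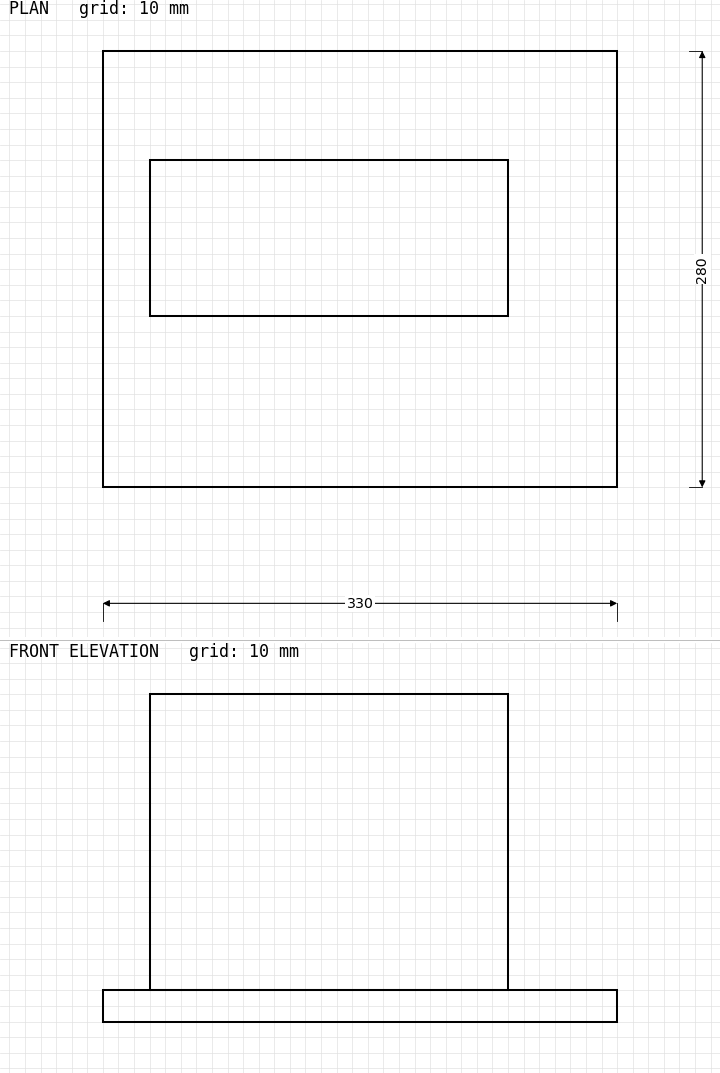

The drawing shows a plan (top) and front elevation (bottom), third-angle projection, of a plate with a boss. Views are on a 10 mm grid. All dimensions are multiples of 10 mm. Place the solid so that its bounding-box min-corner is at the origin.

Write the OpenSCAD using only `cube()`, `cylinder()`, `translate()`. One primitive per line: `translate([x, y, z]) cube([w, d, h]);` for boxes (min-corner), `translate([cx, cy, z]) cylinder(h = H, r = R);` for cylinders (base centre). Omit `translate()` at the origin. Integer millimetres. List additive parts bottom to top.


cube([330, 280, 20]);
translate([30, 110, 20]) cube([230, 100, 190]);


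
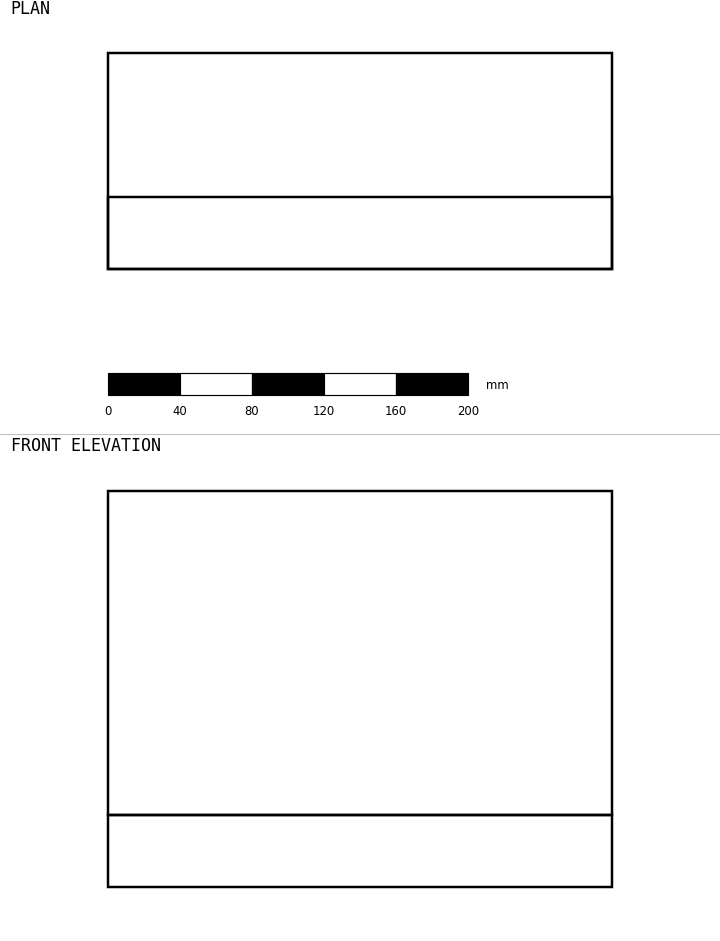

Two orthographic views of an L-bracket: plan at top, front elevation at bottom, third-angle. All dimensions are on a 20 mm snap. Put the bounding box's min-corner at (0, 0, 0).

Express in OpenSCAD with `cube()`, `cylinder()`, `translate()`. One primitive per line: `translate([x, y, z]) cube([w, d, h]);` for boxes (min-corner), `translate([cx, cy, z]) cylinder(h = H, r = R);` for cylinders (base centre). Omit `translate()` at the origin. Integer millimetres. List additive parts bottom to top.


cube([280, 120, 40]);
translate([0, 0, 40]) cube([280, 40, 180]);
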